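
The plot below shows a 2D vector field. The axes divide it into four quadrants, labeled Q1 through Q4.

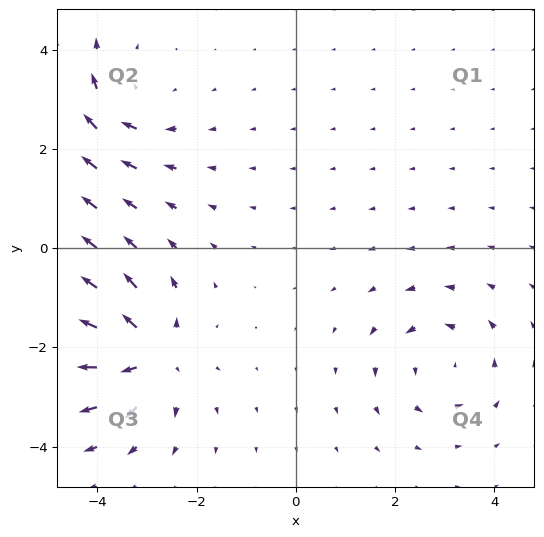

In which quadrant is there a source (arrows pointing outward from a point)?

Q3

The source sits at approximately (-3.0, -2.1), which lies in quadrant Q3. The divergence there is about +5, positive as expected for a source.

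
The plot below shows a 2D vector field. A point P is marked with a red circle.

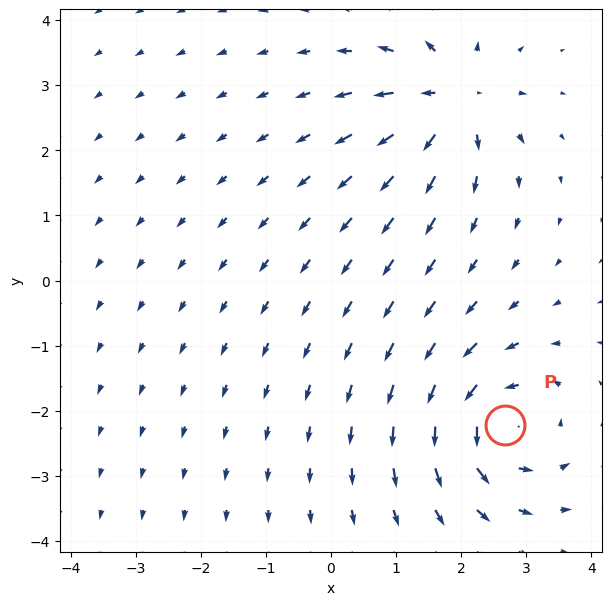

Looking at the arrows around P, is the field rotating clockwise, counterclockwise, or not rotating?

Near P at (2.7, -2.2) the arrows circulate counterclockwise. The curl (z-component) there is about +5; positive curl means counterclockwise rotation.

counterclockwise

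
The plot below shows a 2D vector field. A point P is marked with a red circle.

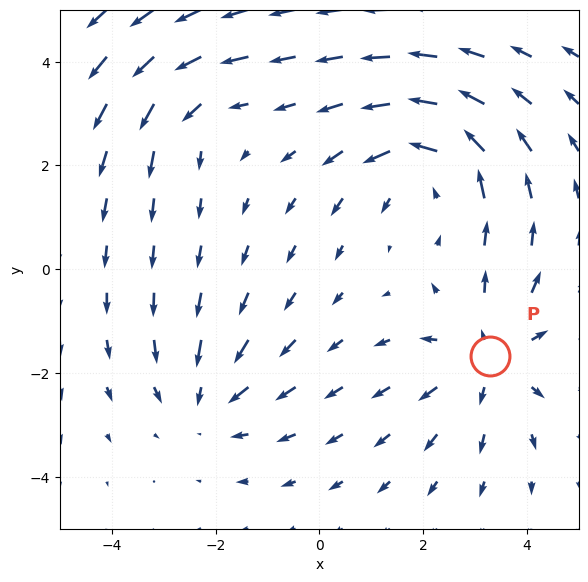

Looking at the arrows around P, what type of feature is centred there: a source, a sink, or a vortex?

At P (3.3, -1.7) the arrows spread outward. Divergence about +4, curl ≈0 — positive divergence with near-zero curl is a source.

source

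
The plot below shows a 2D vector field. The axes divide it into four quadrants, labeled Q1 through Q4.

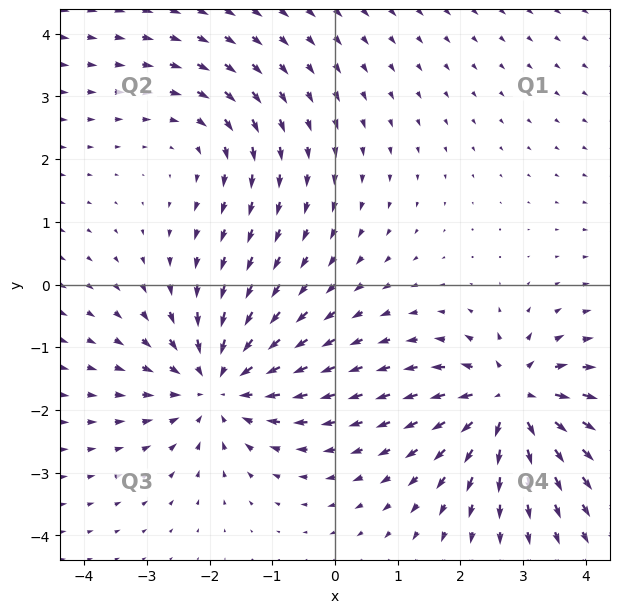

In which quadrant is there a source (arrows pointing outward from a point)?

Q4

The source sits at approximately (2.8, -1.8), which lies in quadrant Q4. The divergence there is about +6, positive as expected for a source.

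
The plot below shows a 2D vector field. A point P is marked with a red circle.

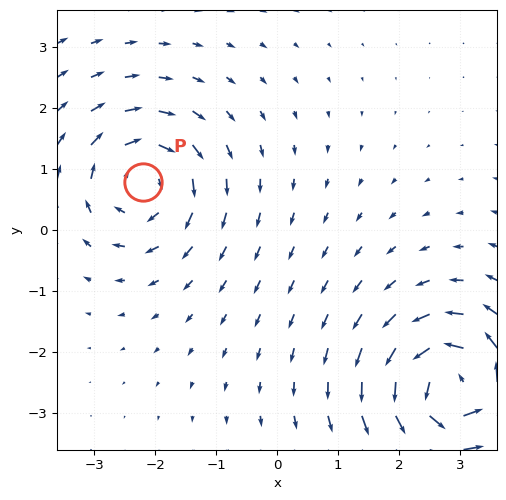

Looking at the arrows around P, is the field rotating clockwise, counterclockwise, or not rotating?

Near P at (-2.2, 0.8) the arrows circulate clockwise. The curl (z-component) there is about -4; negative curl means clockwise rotation.

clockwise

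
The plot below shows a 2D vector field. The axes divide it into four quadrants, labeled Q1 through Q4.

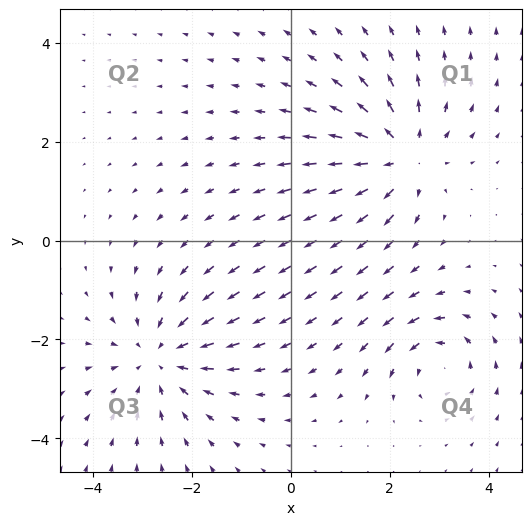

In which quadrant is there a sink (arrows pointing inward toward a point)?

Q3

The sink sits at approximately (-2.6, -2.4), which lies in quadrant Q3. The divergence there is about -3, negative as expected for a sink.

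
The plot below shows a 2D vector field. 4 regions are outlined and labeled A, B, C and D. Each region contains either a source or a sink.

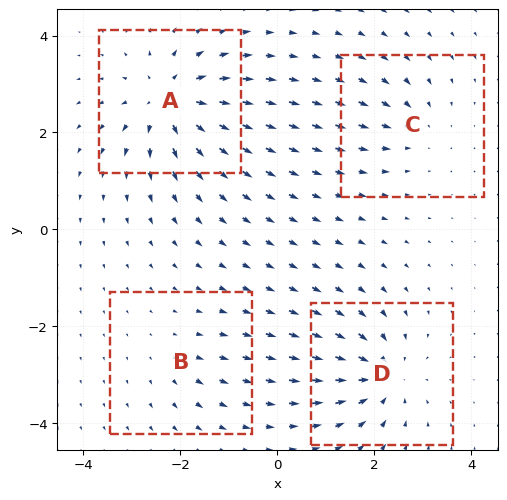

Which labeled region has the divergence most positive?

A

Divergence at each region's feature centre — A: about +7, B: about +2, C: about -3, D: about -6. Region A is most positive.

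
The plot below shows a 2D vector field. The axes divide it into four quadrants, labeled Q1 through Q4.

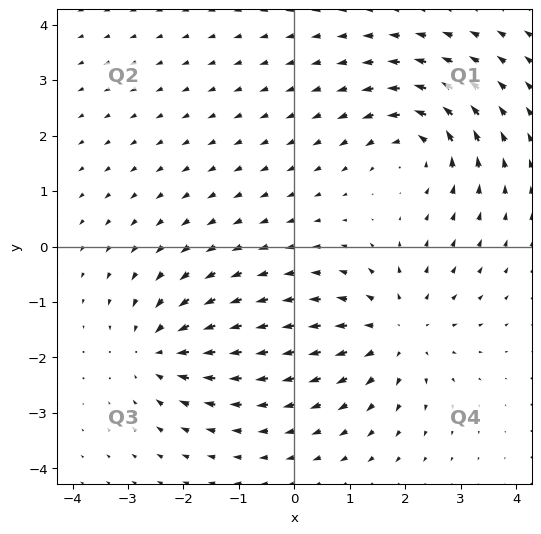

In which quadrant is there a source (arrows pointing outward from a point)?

The source sits at approximately (1.9, -1.5), which lies in quadrant Q4. The divergence there is about +3, positive as expected for a source.

Q4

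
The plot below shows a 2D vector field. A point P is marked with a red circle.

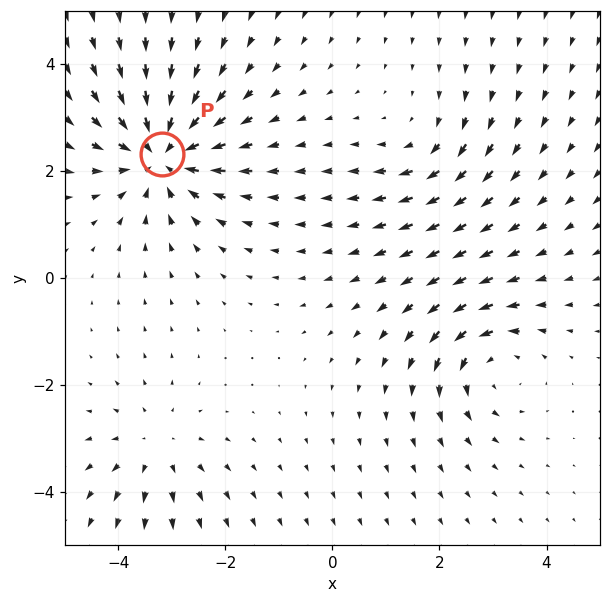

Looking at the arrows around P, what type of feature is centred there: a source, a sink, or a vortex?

sink

At P (-3.2, 2.3) the arrows converge inward. Divergence about -5, curl ≈0 — negative divergence with near-zero curl is a sink.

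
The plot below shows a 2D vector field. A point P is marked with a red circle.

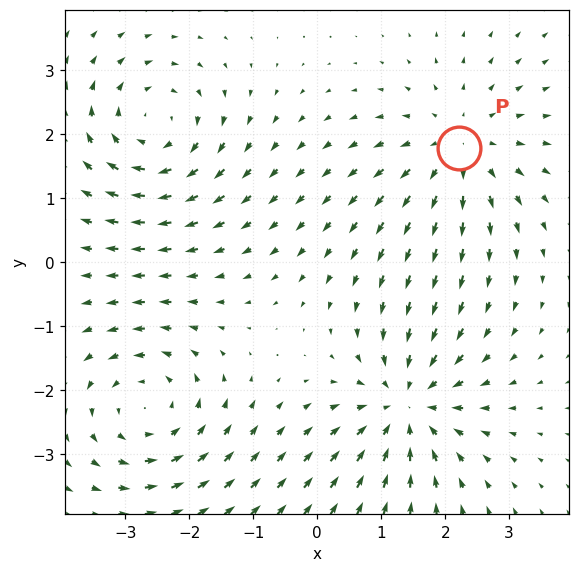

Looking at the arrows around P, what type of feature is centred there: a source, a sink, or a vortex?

source

At P (2.2, 1.8) the arrows spread outward. Divergence about +4, curl ≈0 — positive divergence with near-zero curl is a source.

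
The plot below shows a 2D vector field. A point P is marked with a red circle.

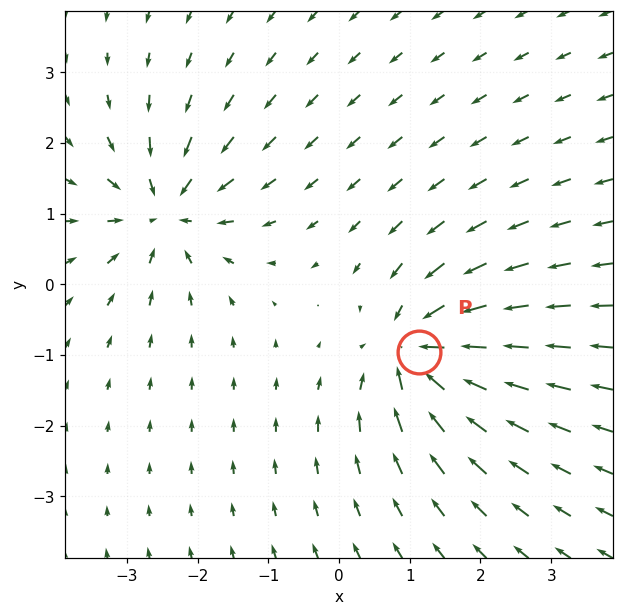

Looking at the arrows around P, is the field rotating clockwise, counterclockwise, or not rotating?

Near P at (1.1, -1.0) the arrows show no circulation. The curl there is ≈0.

not rotating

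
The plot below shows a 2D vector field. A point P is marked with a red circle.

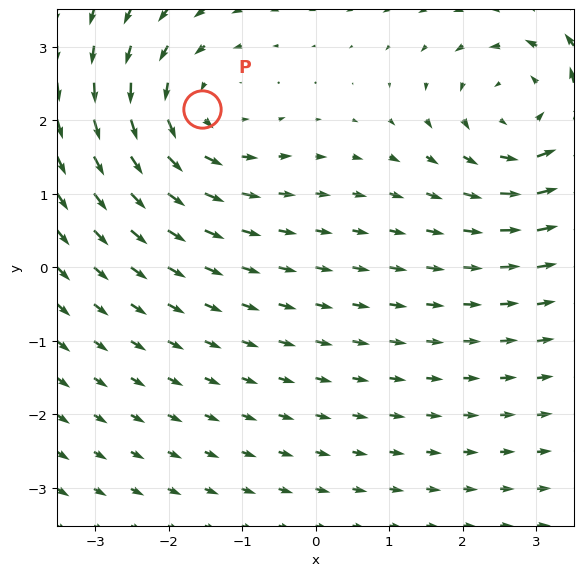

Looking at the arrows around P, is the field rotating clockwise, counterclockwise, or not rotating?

Near P at (-1.5, 2.2) the arrows circulate counterclockwise. The curl (z-component) there is about +3; positive curl means counterclockwise rotation.

counterclockwise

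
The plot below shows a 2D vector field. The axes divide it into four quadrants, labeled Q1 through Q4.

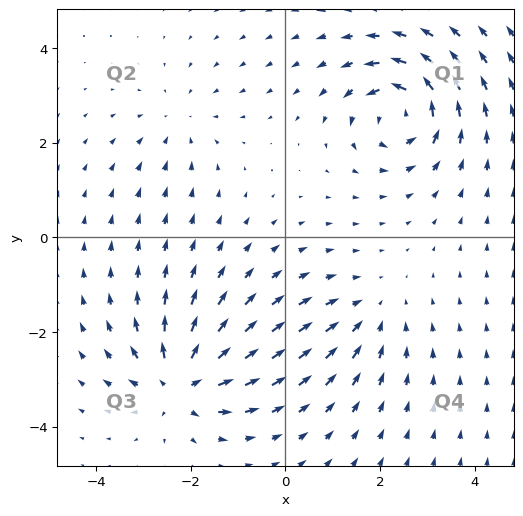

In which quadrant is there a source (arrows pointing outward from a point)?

The source sits at approximately (-2.2, -3.1), which lies in quadrant Q3. The divergence there is about +6, positive as expected for a source.

Q3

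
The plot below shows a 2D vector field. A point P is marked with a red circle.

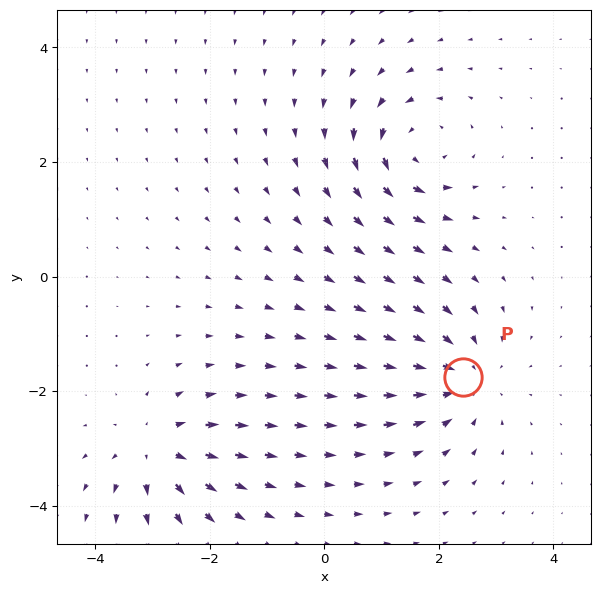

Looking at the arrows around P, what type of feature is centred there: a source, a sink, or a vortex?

sink

At P (2.4, -1.8) the arrows converge inward. Divergence about -4, curl ≈0 — negative divergence with near-zero curl is a sink.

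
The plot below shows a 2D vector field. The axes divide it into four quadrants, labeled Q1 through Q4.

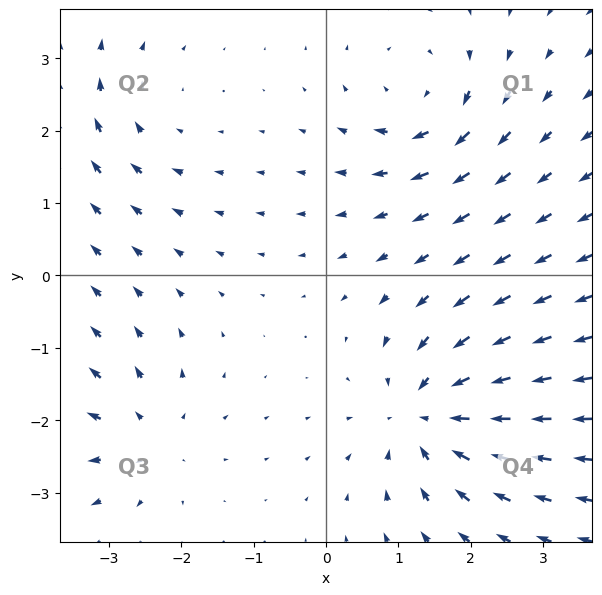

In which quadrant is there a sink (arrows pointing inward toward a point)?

The sink sits at approximately (1.4, -1.9), which lies in quadrant Q4. The divergence there is about -5, negative as expected for a sink.

Q4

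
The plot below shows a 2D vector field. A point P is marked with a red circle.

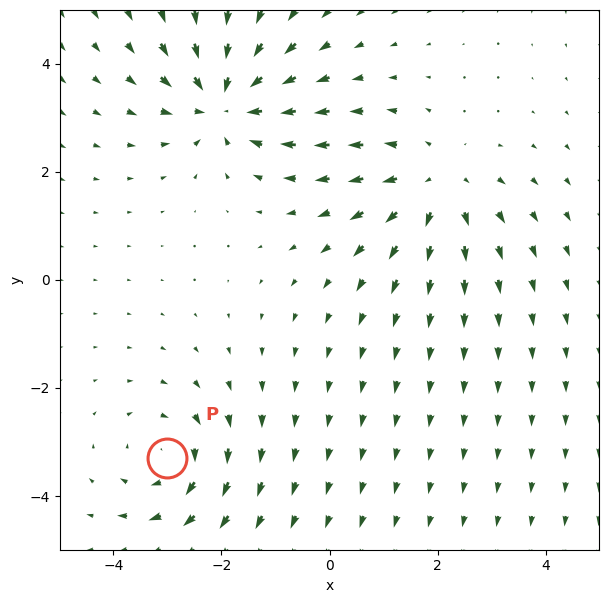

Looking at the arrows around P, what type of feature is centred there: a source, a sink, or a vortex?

vortex

At P (-3.0, -3.3) the arrows circulate clockwise. Divergence ≈0, curl about -4 — near-zero divergence with nonzero curl is a vortex.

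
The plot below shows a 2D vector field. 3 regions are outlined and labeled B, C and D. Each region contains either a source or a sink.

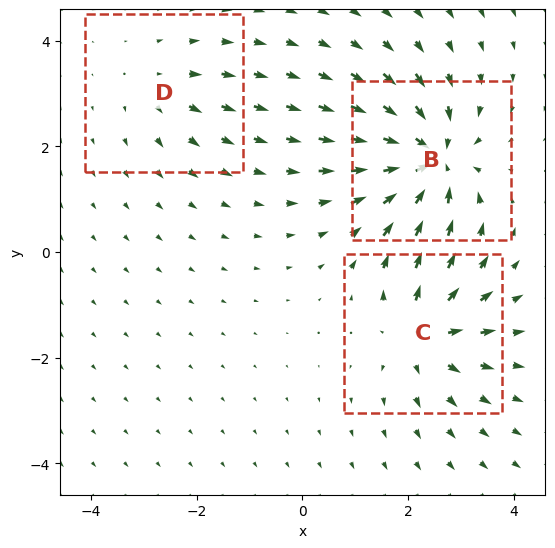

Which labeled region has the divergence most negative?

Divergence at each region's feature centre — B: about -6, C: about +4, D: about +2. Region B is most negative.

B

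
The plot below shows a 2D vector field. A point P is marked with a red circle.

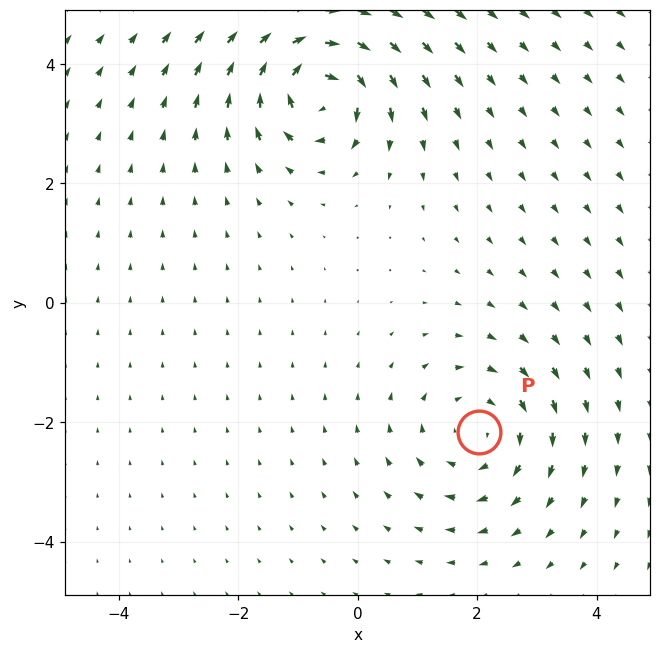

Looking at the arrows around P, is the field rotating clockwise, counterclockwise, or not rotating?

Near P at (2.0, -2.2) the arrows circulate clockwise. The curl (z-component) there is about -3; negative curl means clockwise rotation.

clockwise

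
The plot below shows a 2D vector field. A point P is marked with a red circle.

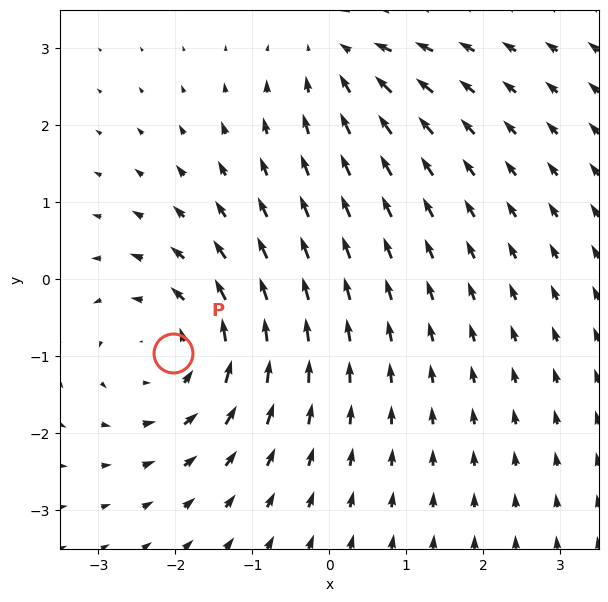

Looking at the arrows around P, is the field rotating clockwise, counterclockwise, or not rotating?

Near P at (-2.0, -1.0) the arrows circulate counterclockwise. The curl (z-component) there is about +4; positive curl means counterclockwise rotation.

counterclockwise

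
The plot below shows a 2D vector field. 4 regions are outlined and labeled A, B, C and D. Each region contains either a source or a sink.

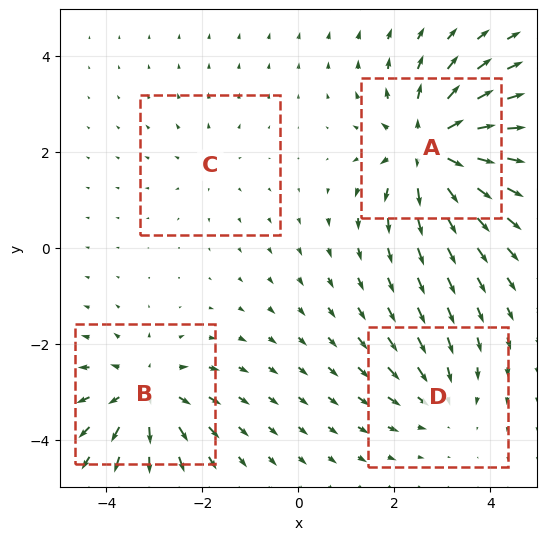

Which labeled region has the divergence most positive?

Divergence at each region's feature centre — A: about +7, B: about +5, C: about +2, D: about -3. Region A is most positive.

A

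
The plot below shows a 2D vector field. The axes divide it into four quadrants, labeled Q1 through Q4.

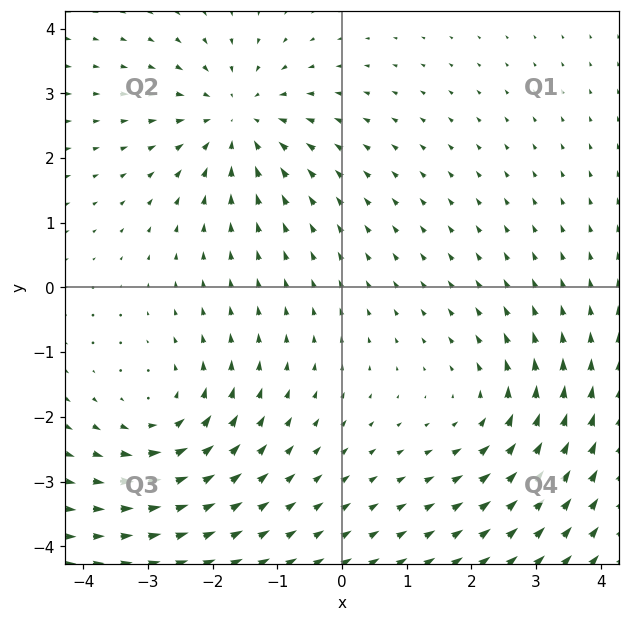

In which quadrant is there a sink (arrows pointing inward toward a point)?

The sink sits at approximately (-1.6, 2.6), which lies in quadrant Q2. The divergence there is about -4, negative as expected for a sink.

Q2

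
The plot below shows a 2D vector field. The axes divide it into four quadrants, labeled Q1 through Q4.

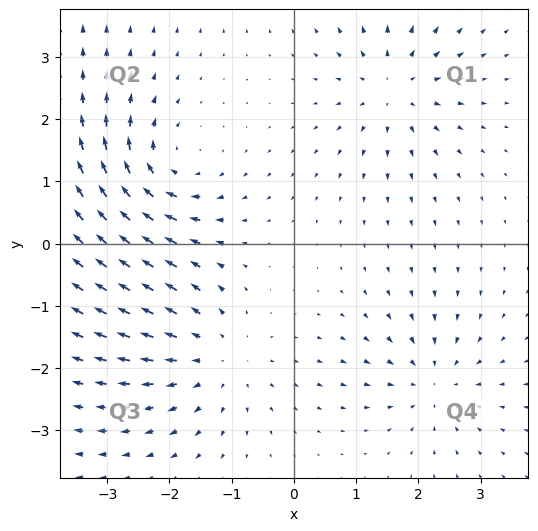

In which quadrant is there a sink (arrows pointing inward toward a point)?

Q4

The sink sits at approximately (2.3, -2.2), which lies in quadrant Q4. The divergence there is about -4, negative as expected for a sink.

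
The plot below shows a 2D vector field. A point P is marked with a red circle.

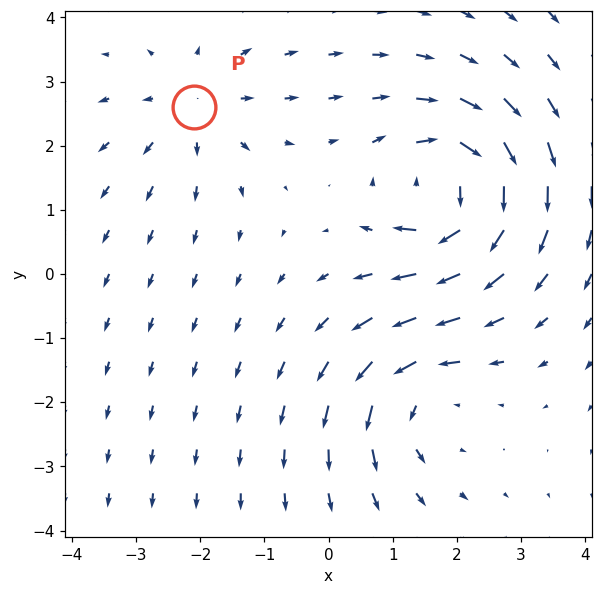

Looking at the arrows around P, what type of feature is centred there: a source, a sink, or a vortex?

At P (-2.1, 2.6) the arrows spread outward. Divergence about +3, curl ≈0 — positive divergence with near-zero curl is a source.

source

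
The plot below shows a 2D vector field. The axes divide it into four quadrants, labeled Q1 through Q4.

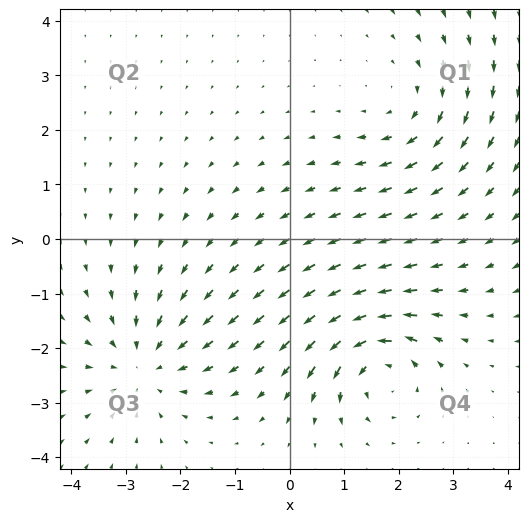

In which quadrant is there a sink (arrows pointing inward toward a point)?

Q3

The sink sits at approximately (-2.7, -2.3), which lies in quadrant Q3. The divergence there is about -4, negative as expected for a sink.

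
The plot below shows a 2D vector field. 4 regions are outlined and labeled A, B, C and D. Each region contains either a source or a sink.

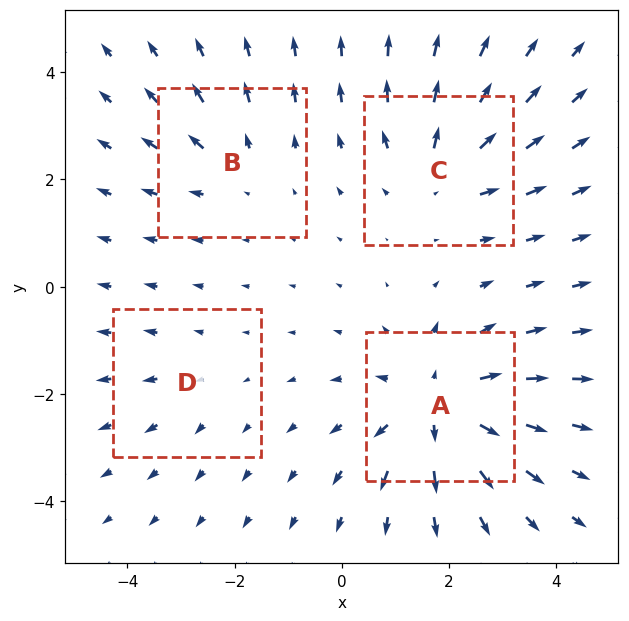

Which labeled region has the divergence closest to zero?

D

Divergence at each region's feature centre — A: about +6, B: about +3, C: about +4, D: about +2. Region D is closest to zero.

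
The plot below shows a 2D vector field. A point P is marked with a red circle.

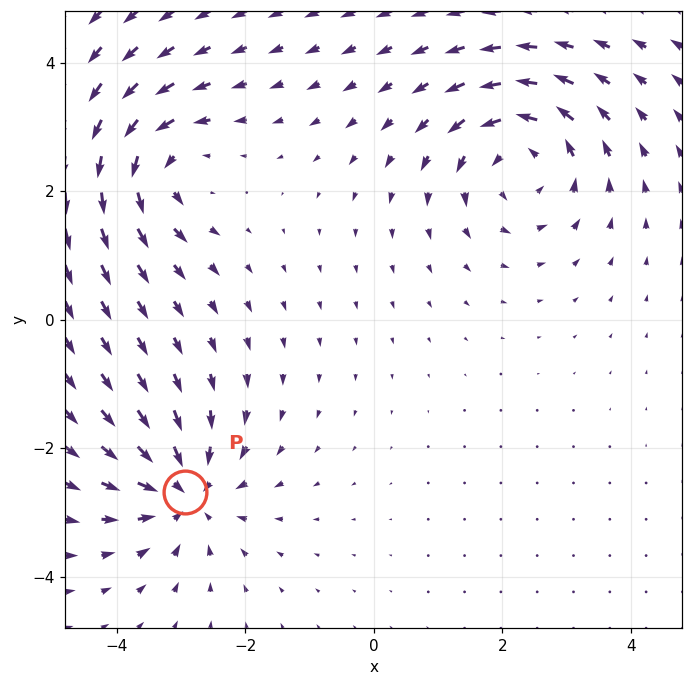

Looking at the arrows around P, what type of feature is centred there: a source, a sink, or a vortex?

sink

At P (-2.9, -2.7) the arrows converge inward. Divergence about -5, curl ≈0 — negative divergence with near-zero curl is a sink.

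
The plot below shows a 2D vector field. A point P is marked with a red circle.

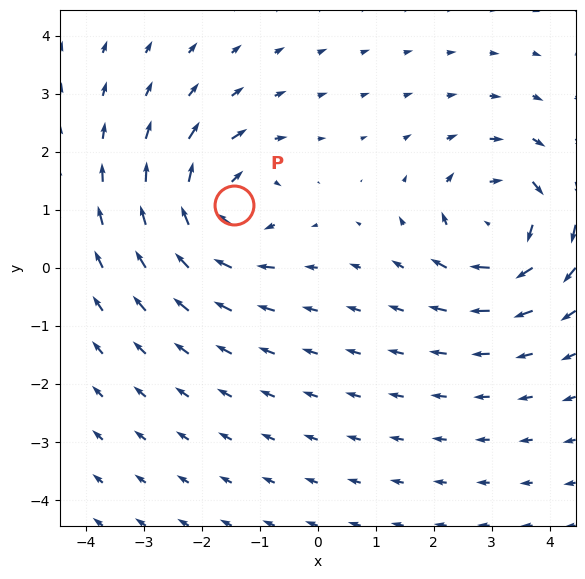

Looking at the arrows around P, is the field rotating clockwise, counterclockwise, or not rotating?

clockwise

Near P at (-1.4, 1.1) the arrows circulate clockwise. The curl (z-component) there is about -4; negative curl means clockwise rotation.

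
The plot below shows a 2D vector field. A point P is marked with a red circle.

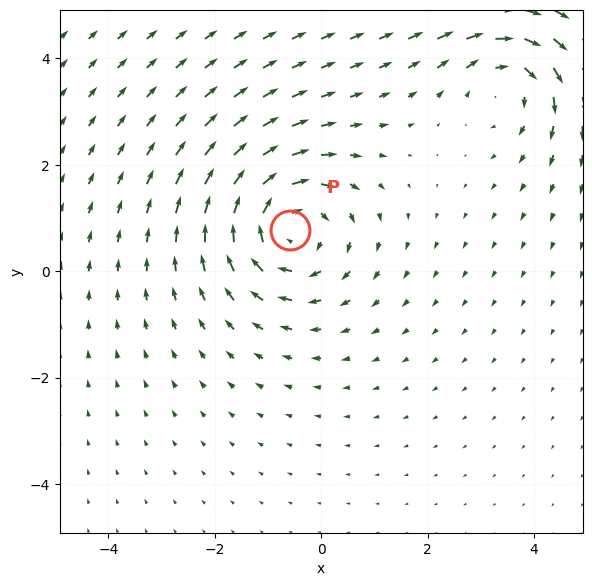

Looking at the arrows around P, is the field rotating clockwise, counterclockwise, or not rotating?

Near P at (-0.6, 0.8) the arrows circulate clockwise. The curl (z-component) there is about -5; negative curl means clockwise rotation.

clockwise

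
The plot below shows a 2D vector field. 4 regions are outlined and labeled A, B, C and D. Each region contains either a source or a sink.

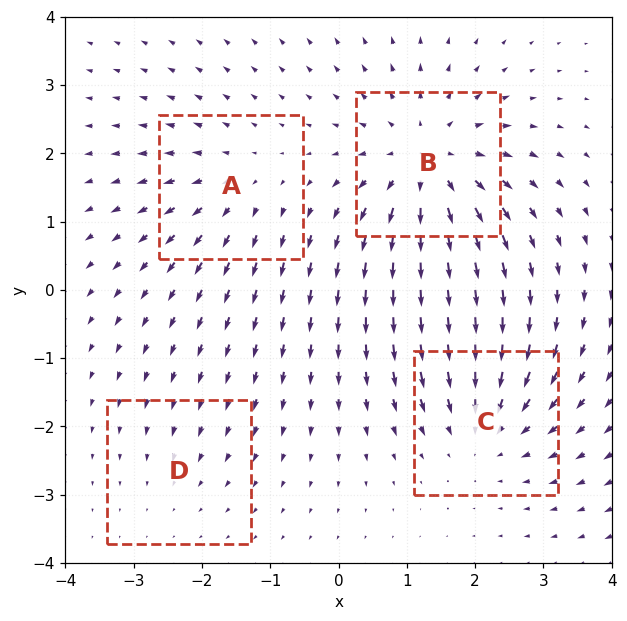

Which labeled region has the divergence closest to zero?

D

Divergence at each region's feature centre — A: about +3, B: about +6, C: about -4, D: about -2. Region D is closest to zero.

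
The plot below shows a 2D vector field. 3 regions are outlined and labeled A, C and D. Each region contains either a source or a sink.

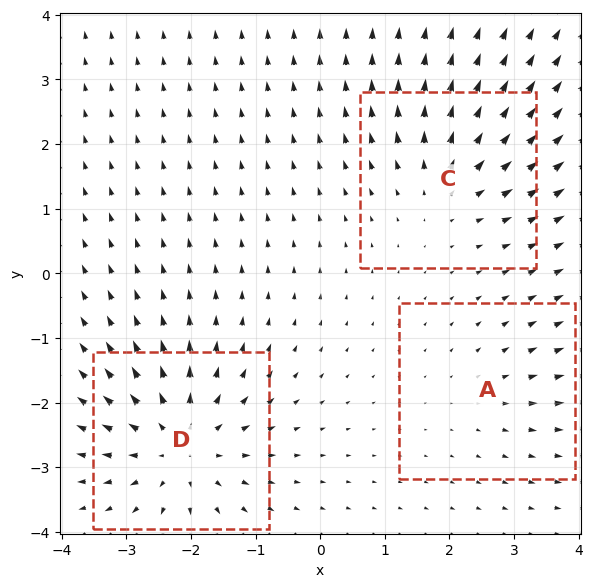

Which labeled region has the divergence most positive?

Divergence at each region's feature centre — A: about +2, C: about +3, D: about +5. Region D is most positive.

D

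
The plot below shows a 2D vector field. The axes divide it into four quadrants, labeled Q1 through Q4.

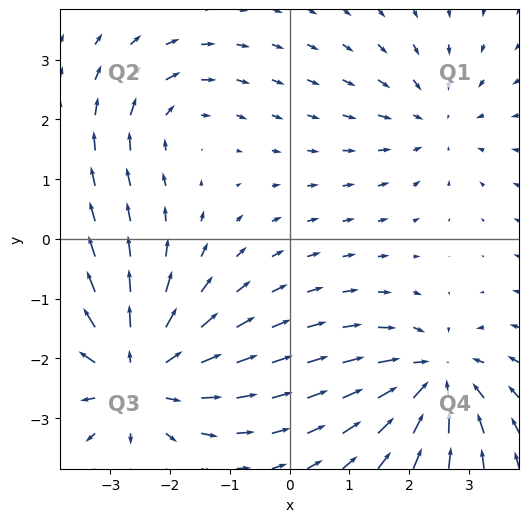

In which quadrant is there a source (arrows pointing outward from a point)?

The source sits at approximately (-2.6, -2.3), which lies in quadrant Q3. The divergence there is about +4, positive as expected for a source.

Q3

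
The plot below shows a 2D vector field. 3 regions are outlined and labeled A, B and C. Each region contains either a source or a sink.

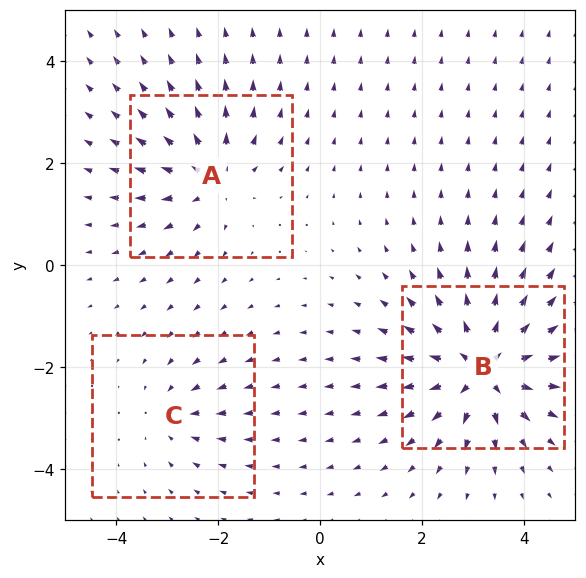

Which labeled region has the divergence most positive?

B

Divergence at each region's feature centre — A: about +4, B: about +6, C: about -2. Region B is most positive.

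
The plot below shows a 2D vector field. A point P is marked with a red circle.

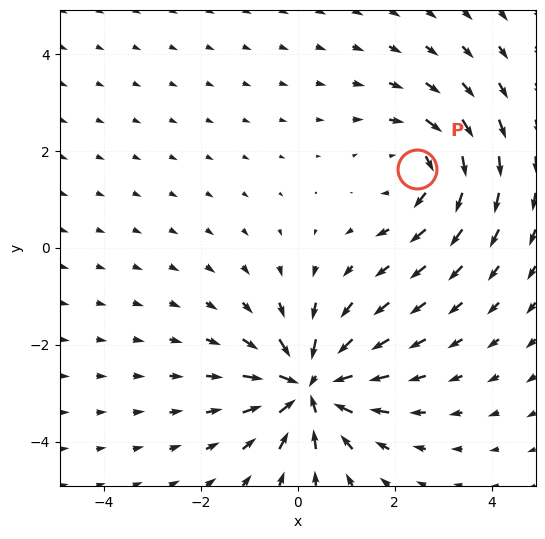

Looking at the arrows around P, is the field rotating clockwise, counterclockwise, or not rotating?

Near P at (2.5, 1.6) the arrows circulate clockwise. The curl (z-component) there is about -2; negative curl means clockwise rotation.

clockwise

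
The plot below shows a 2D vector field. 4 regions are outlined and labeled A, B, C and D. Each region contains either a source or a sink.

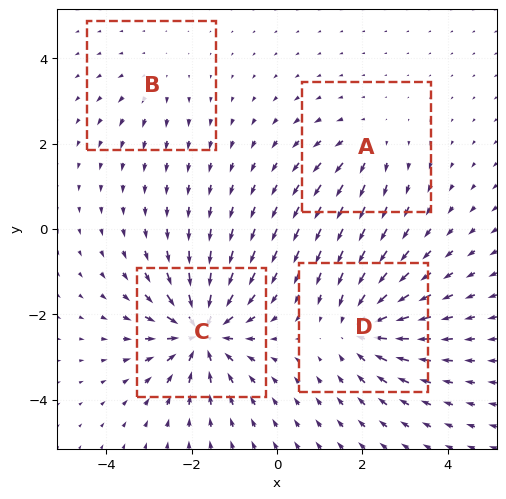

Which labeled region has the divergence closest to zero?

B

Divergence at each region's feature centre — A: about +3, B: about +2, C: about -8, D: about -6. Region B is closest to zero.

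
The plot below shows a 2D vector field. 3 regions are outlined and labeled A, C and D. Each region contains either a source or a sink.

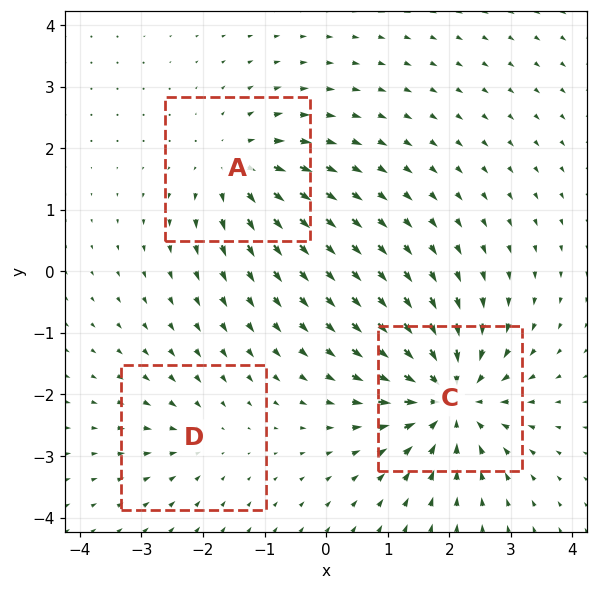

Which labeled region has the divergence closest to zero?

Divergence at each region's feature centre — A: about +4, C: about -6, D: about -2. Region D is closest to zero.

D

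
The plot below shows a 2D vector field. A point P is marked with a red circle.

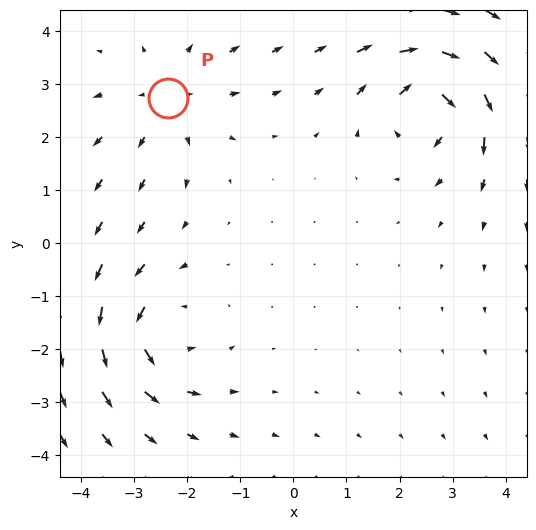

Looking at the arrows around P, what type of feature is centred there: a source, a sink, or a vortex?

At P (-2.4, 2.7) the arrows spread outward. Divergence about +2, curl ≈0 — positive divergence with near-zero curl is a source.

source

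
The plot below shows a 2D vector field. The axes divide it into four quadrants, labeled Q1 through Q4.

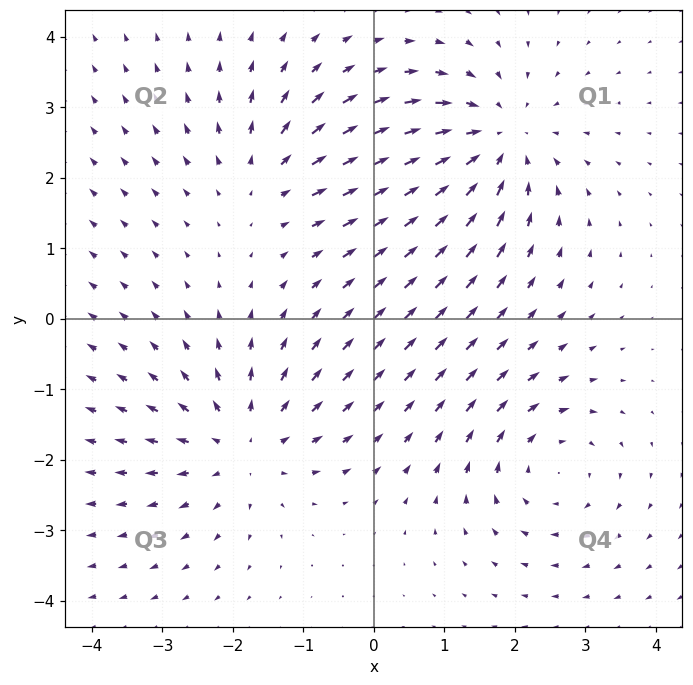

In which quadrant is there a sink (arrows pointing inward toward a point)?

The sink sits at approximately (1.7, 2.5), which lies in quadrant Q1. The divergence there is about -4, negative as expected for a sink.

Q1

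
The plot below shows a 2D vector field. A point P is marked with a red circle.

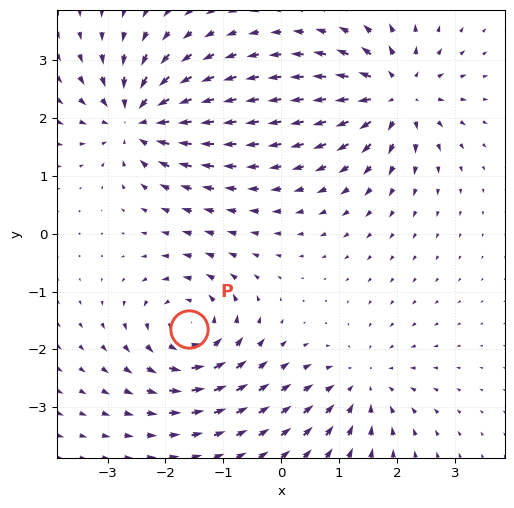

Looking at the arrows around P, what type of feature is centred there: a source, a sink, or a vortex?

vortex

At P (-1.6, -1.6) the arrows circulate counterclockwise. Divergence ≈0, curl about +5 — near-zero divergence with nonzero curl is a vortex.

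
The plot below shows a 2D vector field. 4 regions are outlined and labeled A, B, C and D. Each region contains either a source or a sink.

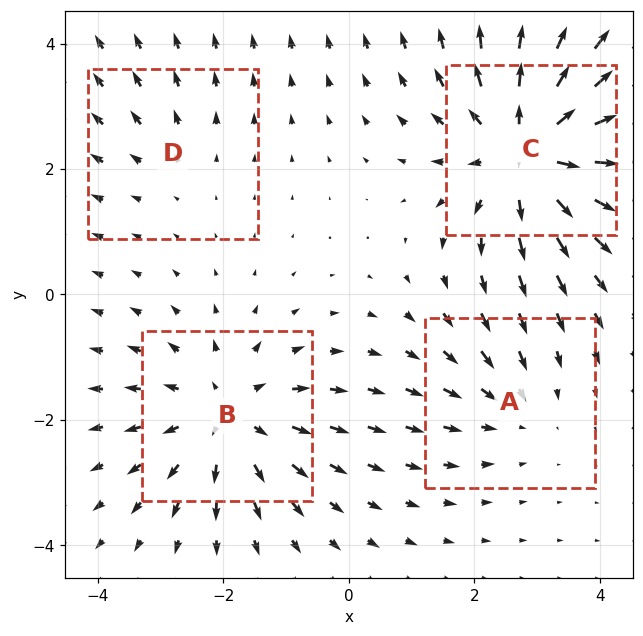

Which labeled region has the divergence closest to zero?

Divergence at each region's feature centre — A: about -3, B: about +5, C: about +7, D: about +2. Region D is closest to zero.

D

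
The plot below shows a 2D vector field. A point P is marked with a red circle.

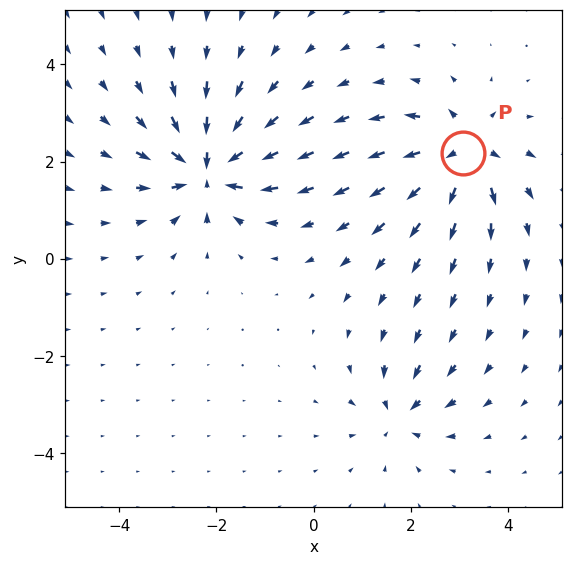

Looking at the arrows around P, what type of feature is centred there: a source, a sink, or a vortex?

source

At P (3.1, 2.2) the arrows spread outward. Divergence about +5, curl ≈0 — positive divergence with near-zero curl is a source.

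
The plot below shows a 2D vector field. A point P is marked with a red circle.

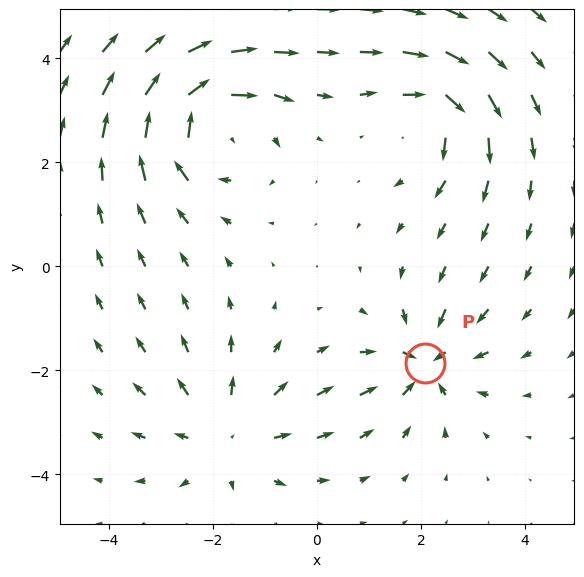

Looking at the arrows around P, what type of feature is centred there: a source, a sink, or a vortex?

At P (2.1, -1.9) the arrows converge inward. Divergence about -4, curl ≈0 — negative divergence with near-zero curl is a sink.

sink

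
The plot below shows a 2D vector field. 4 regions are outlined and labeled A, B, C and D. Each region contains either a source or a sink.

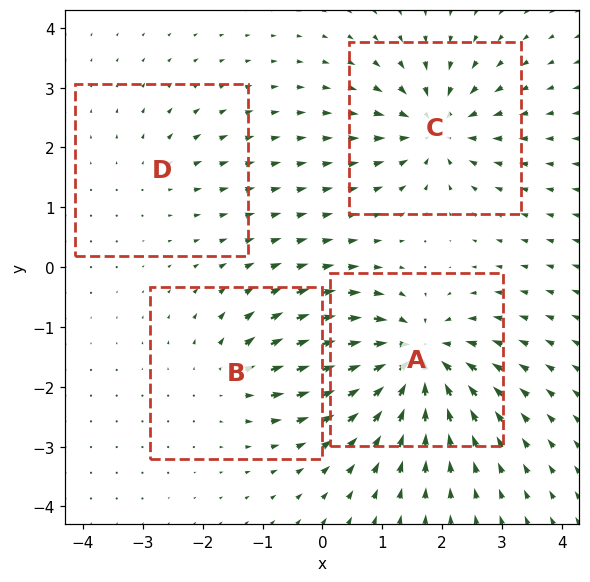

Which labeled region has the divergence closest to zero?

D

Divergence at each region's feature centre — A: about -8, B: about +4, C: about -6, D: about +2. Region D is closest to zero.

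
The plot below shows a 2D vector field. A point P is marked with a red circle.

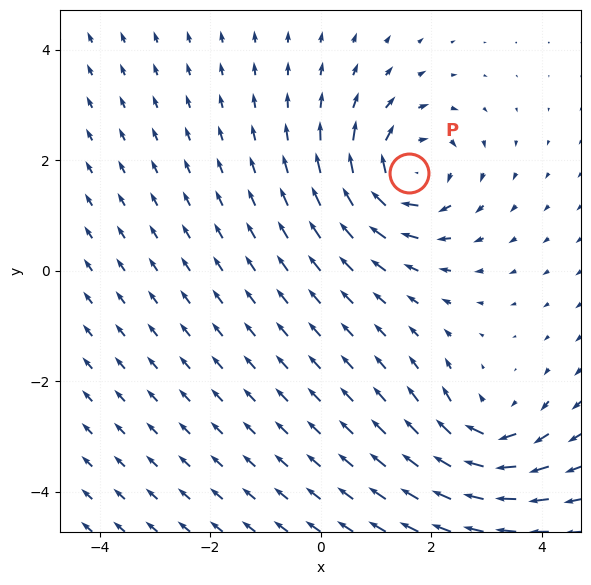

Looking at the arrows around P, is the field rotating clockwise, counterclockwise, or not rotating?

clockwise

Near P at (1.6, 1.8) the arrows circulate clockwise. The curl (z-component) there is about -4; negative curl means clockwise rotation.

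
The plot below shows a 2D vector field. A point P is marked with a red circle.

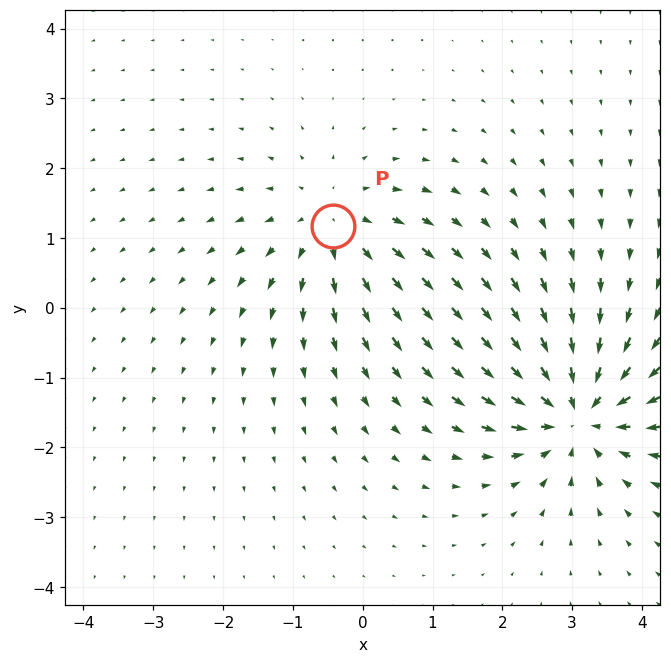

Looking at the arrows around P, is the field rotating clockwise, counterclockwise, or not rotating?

not rotating

Near P at (-0.4, 1.2) the arrows show no circulation. The curl there is ≈0.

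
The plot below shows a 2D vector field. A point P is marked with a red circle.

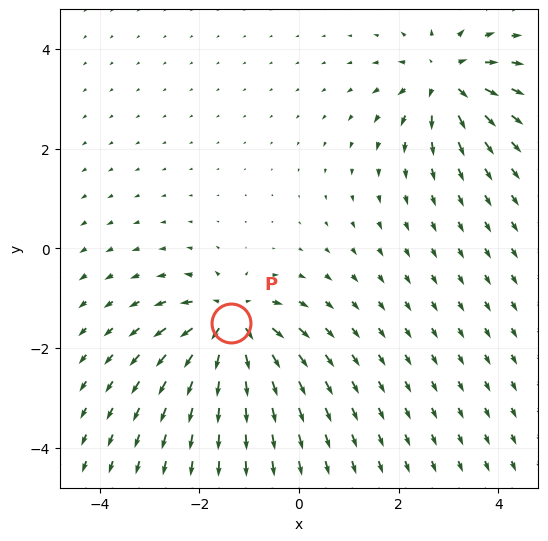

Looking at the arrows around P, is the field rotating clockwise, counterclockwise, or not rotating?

Near P at (-1.4, -1.5) the arrows show no circulation. The curl there is ≈0.

not rotating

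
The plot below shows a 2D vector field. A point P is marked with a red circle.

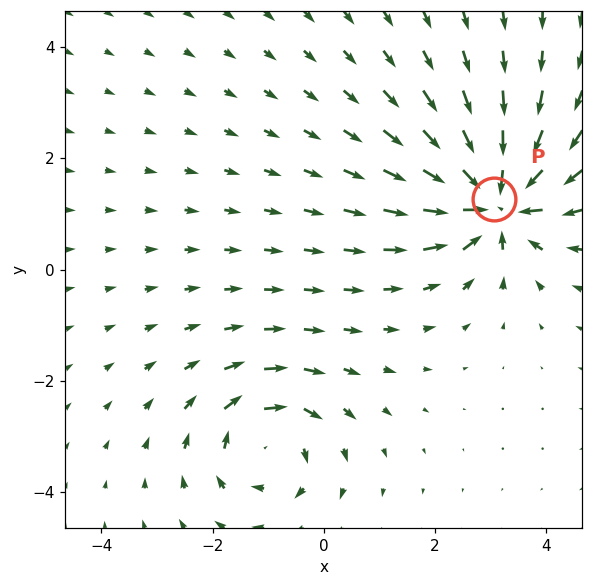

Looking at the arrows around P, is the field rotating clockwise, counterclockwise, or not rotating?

not rotating

Near P at (3.1, 1.3) the arrows show no circulation. The curl there is ≈0.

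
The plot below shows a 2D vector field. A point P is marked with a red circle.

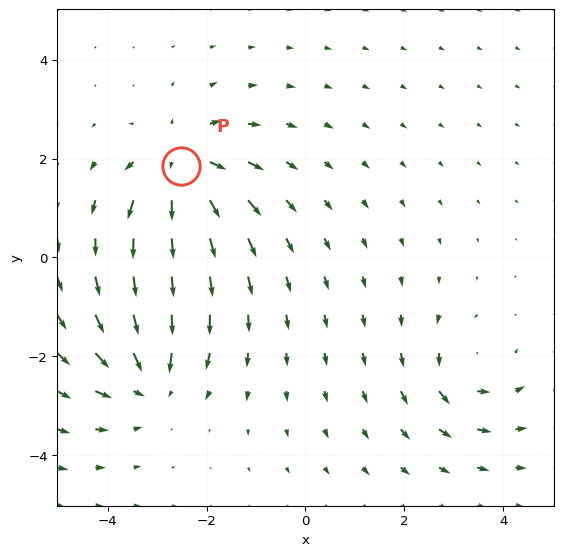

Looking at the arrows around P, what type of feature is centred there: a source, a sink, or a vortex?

At P (-2.5, 1.8) the arrows spread outward. Divergence about +6, curl ≈0 — positive divergence with near-zero curl is a source.

source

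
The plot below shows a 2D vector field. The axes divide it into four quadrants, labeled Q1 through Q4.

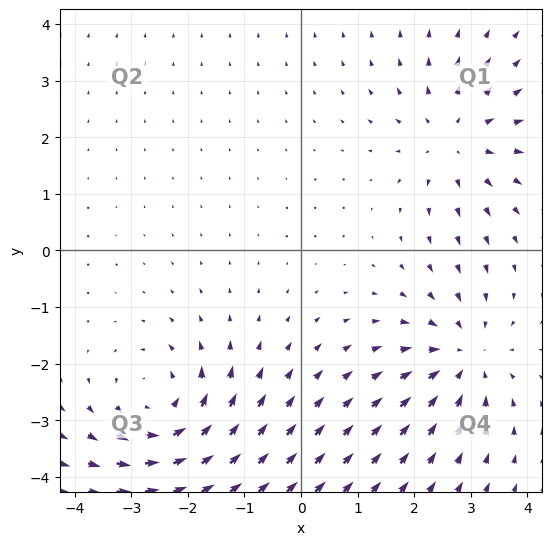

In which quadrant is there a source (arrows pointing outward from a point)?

Q1

The source sits at approximately (2.7, 2.0), which lies in quadrant Q1. The divergence there is about +4, positive as expected for a source.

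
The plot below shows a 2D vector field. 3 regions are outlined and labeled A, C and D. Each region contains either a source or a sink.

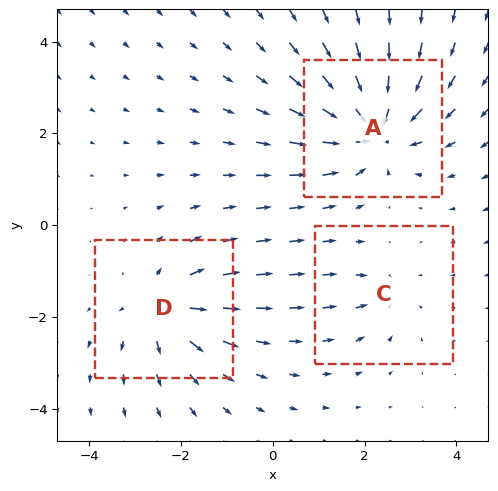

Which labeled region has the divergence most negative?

A

Divergence at each region's feature centre — A: about -5, C: about -2, D: about +4. Region A is most negative.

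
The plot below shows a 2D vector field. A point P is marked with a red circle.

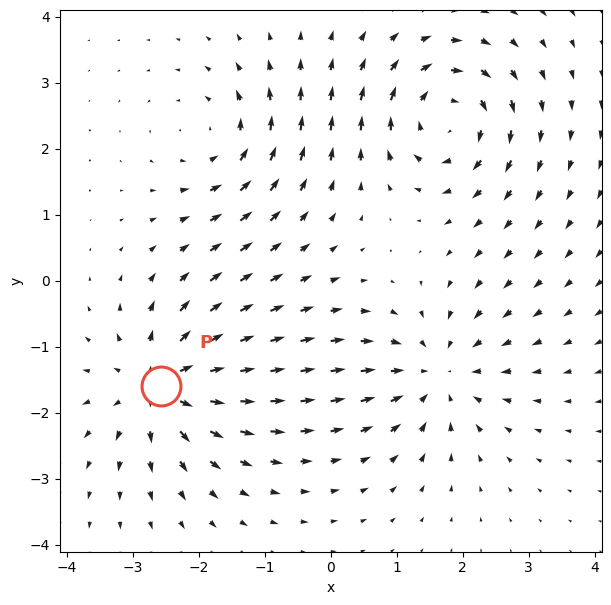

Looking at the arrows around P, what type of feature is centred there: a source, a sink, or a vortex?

source

At P (-2.6, -1.6) the arrows spread outward. Divergence about +6, curl ≈0 — positive divergence with near-zero curl is a source.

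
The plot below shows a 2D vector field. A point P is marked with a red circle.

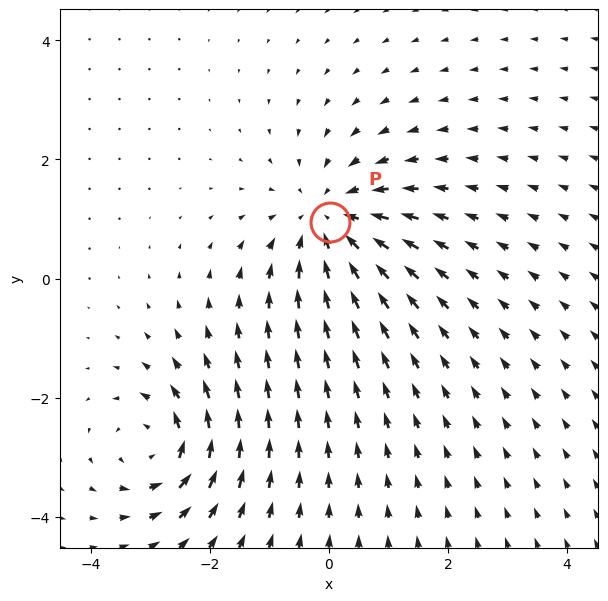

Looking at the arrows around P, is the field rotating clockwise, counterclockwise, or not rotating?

Near P at (0.0, 0.9) the arrows show no circulation. The curl there is ≈0.

not rotating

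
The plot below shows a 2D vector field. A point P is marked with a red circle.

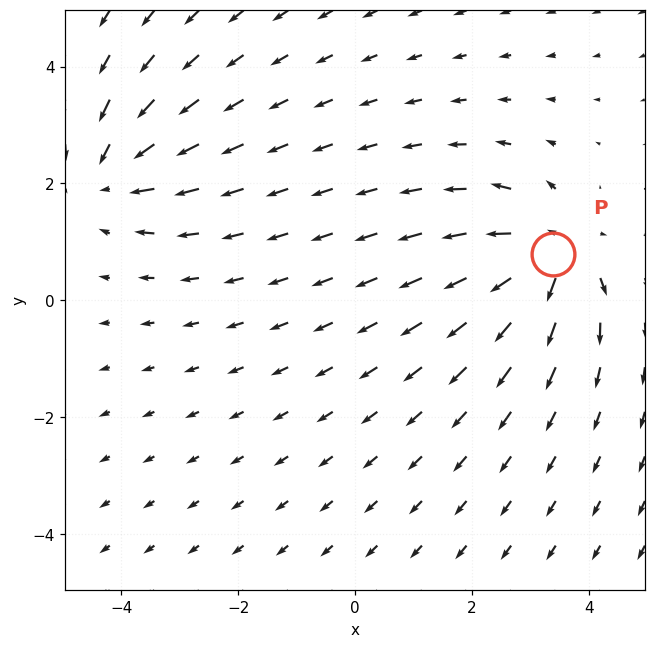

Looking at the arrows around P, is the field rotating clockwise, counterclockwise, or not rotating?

not rotating

Near P at (3.4, 0.8) the arrows show no circulation. The curl there is ≈0.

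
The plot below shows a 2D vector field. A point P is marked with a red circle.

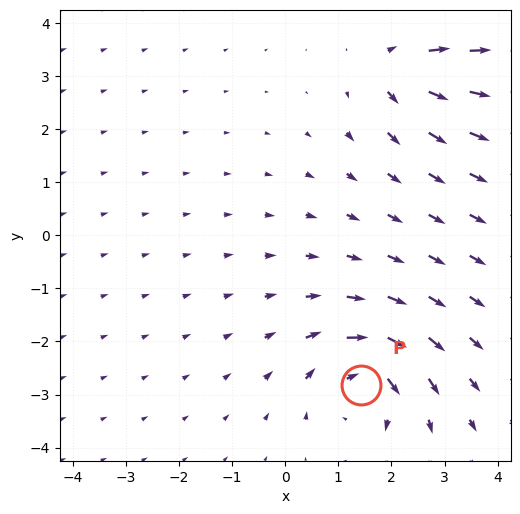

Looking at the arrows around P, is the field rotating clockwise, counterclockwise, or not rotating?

Near P at (1.4, -2.8) the arrows circulate clockwise. The curl (z-component) there is about -4; negative curl means clockwise rotation.

clockwise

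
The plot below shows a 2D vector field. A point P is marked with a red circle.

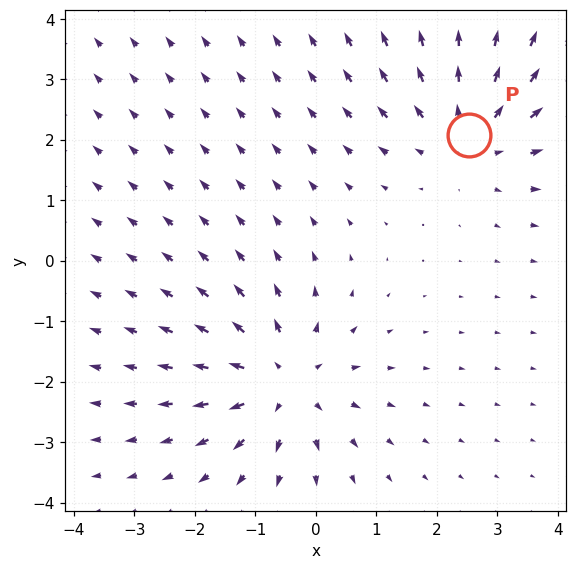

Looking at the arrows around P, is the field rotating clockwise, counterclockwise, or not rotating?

Near P at (2.5, 2.1) the arrows show no circulation. The curl there is ≈0.

not rotating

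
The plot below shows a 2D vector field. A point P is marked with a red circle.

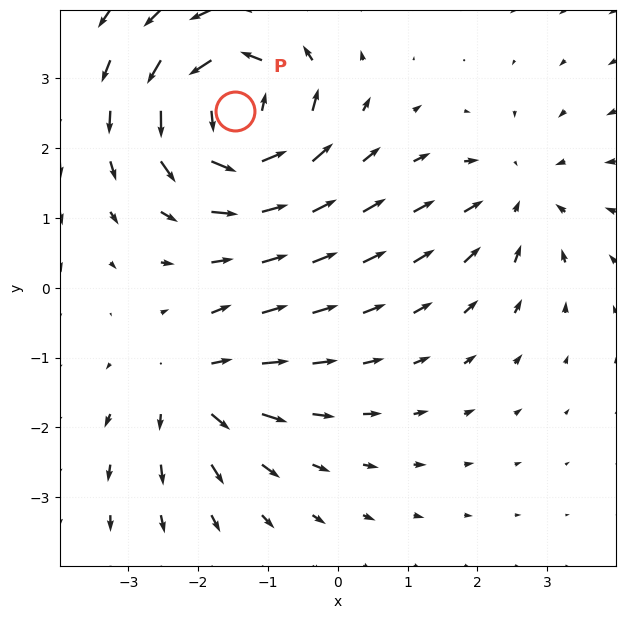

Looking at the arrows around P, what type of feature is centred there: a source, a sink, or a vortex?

vortex

At P (-1.5, 2.5) the arrows circulate counterclockwise. Divergence ≈0, curl about +6 — near-zero divergence with nonzero curl is a vortex.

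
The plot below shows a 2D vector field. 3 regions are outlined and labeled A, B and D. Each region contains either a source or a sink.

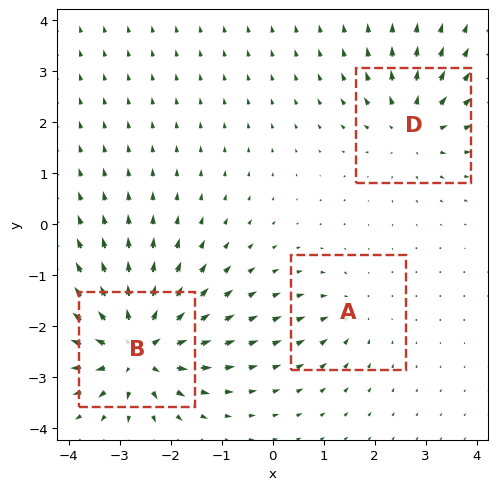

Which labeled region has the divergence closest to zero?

Divergence at each region's feature centre — A: about -2, B: about +6, D: about +4. Region A is closest to zero.

A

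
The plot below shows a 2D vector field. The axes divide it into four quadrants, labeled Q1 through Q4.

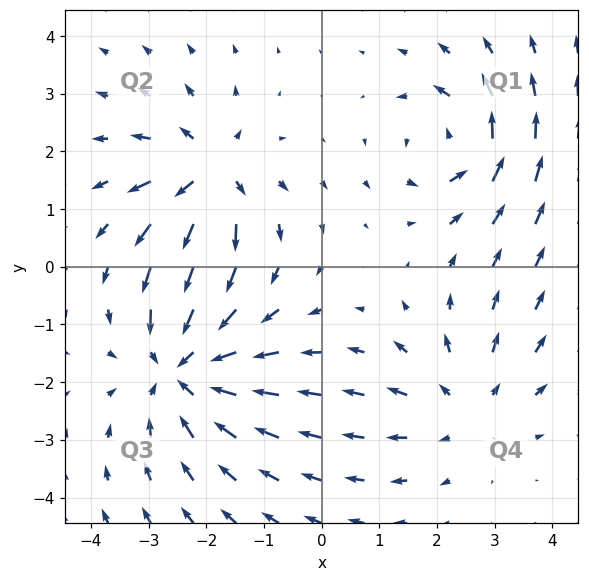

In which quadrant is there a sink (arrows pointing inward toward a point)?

Q3

The sink sits at approximately (-2.4, -1.8), which lies in quadrant Q3. The divergence there is about -4, negative as expected for a sink.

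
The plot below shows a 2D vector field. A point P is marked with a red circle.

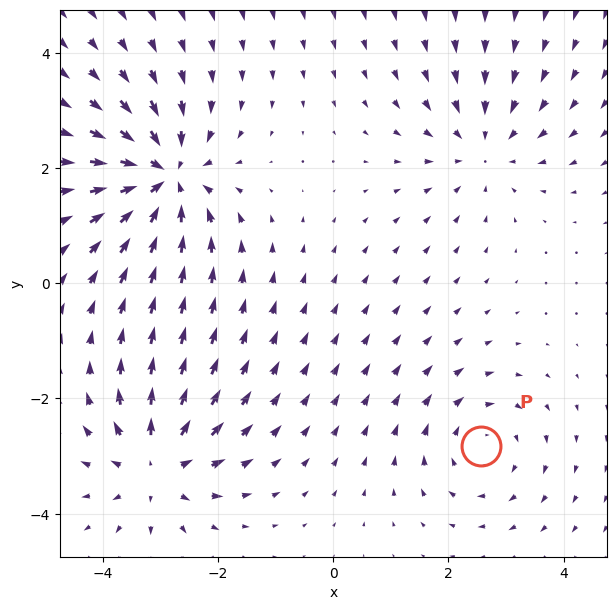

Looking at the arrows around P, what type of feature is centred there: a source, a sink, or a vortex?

vortex

At P (2.6, -2.8) the arrows circulate clockwise. Divergence ≈0, curl about -3 — near-zero divergence with nonzero curl is a vortex.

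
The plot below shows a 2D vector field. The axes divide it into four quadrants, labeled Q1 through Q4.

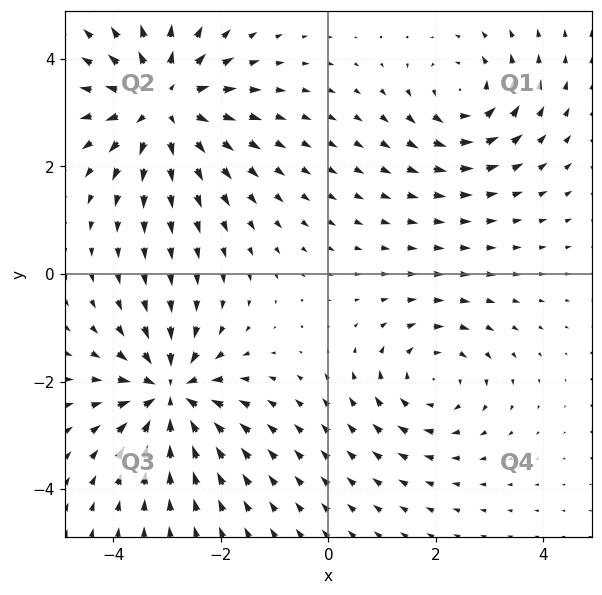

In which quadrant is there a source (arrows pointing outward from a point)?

Q2

The source sits at approximately (-3.1, 3.2), which lies in quadrant Q2. The divergence there is about +5, positive as expected for a source.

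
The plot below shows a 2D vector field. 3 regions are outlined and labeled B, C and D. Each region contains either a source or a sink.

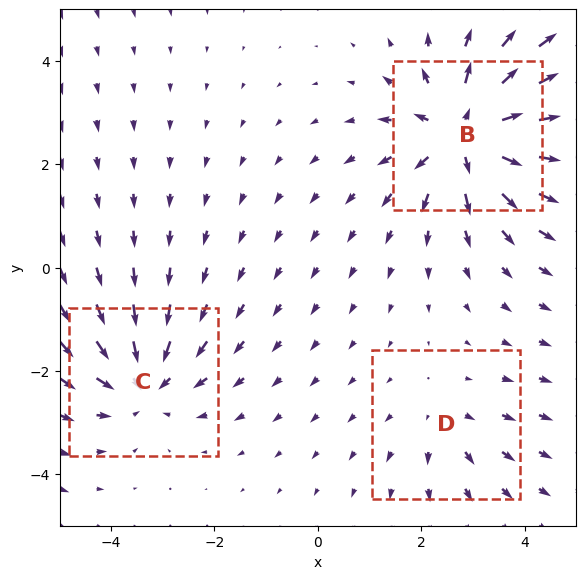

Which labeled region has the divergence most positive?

B

Divergence at each region's feature centre — B: about +5, C: about -4, D: about +2. Region B is most positive.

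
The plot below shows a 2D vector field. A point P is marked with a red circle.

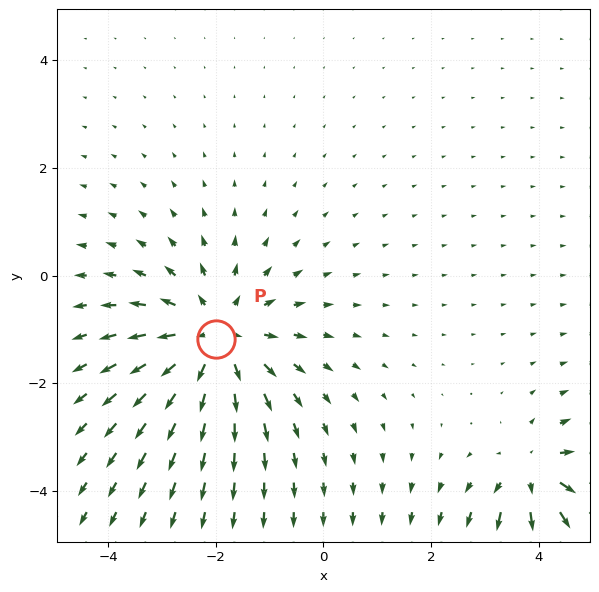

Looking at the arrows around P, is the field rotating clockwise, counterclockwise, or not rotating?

Near P at (-2.0, -1.2) the arrows show no circulation. The curl there is ≈0.

not rotating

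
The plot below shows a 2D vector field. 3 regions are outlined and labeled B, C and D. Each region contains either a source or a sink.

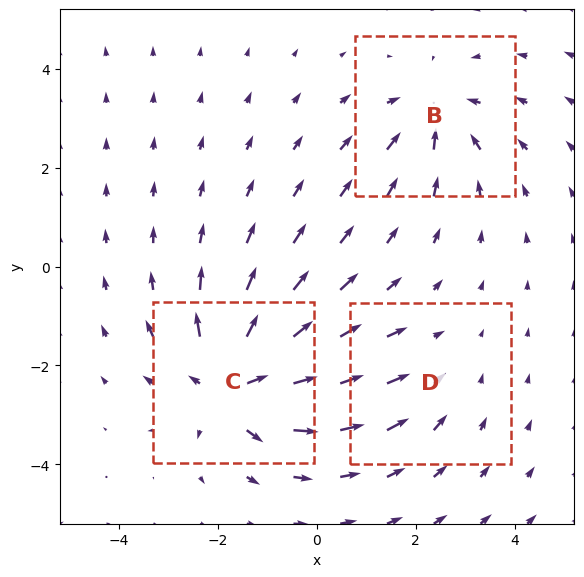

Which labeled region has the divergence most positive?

C

Divergence at each region's feature centre — B: about -3, C: about +5, D: about -2. Region C is most positive.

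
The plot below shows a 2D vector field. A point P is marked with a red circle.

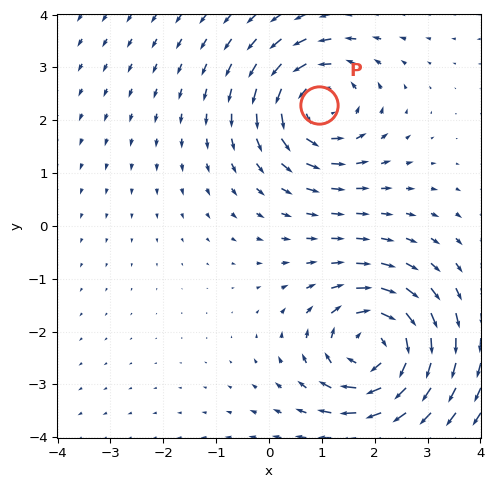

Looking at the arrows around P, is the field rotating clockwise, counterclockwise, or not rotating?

counterclockwise

Near P at (1.0, 2.3) the arrows circulate counterclockwise. The curl (z-component) there is about +3; positive curl means counterclockwise rotation.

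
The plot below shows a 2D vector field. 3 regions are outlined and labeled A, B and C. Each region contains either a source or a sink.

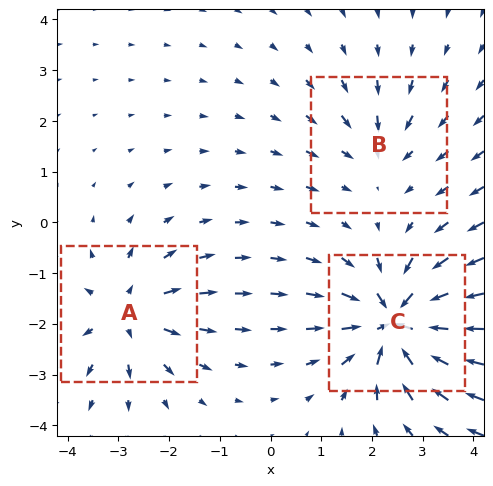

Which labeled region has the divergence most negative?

C

Divergence at each region's feature centre — A: about +4, B: about -2, C: about -6. Region C is most negative.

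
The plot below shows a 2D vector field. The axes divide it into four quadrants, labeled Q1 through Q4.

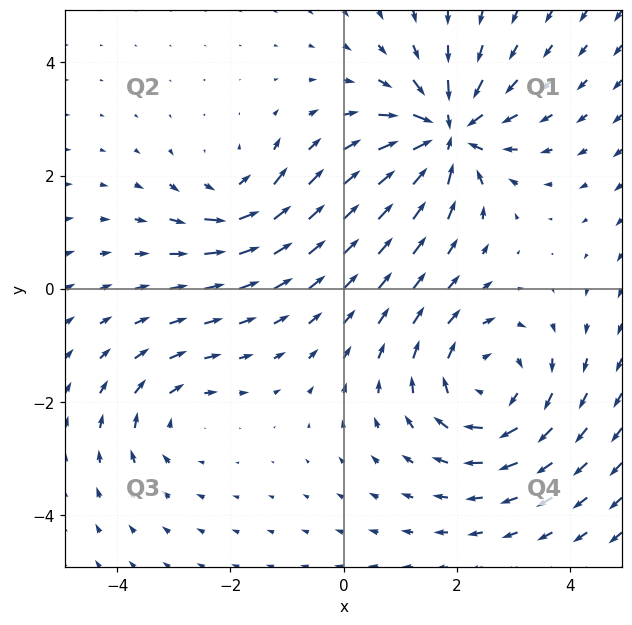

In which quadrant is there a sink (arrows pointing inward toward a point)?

The sink sits at approximately (1.8, 2.7), which lies in quadrant Q1. The divergence there is about -7, negative as expected for a sink.

Q1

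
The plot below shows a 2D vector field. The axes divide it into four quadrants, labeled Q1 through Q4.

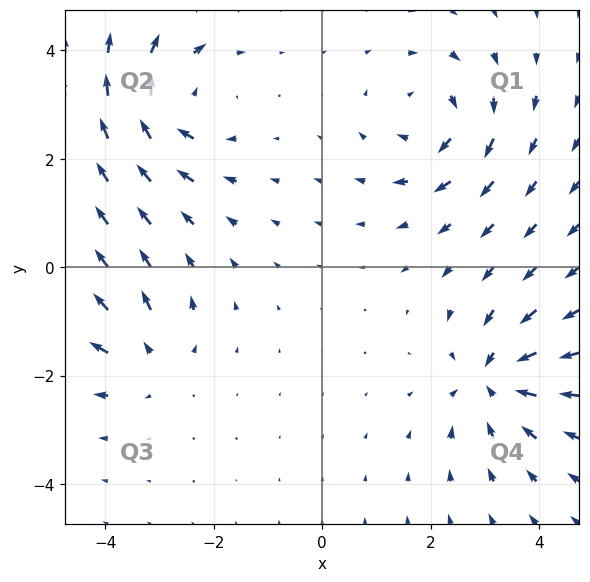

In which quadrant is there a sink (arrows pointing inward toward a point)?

Q4

The sink sits at approximately (3.2, -2.1), which lies in quadrant Q4. The divergence there is about -6, negative as expected for a sink.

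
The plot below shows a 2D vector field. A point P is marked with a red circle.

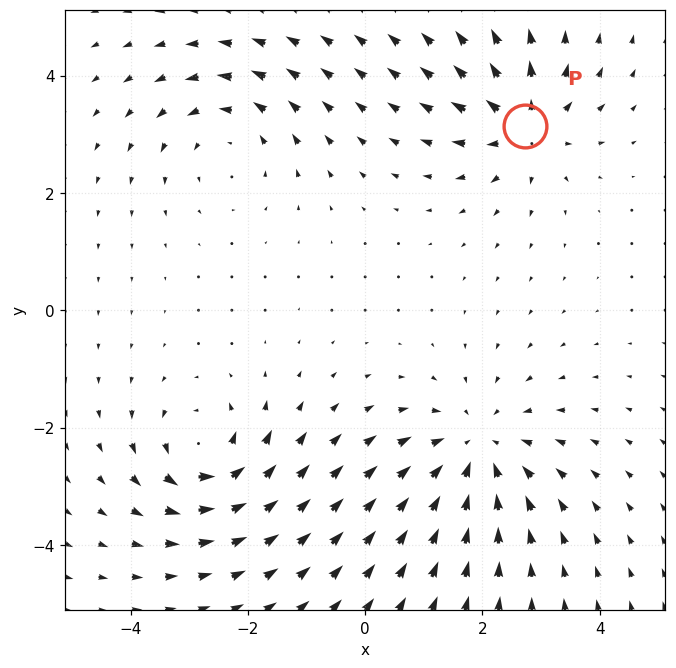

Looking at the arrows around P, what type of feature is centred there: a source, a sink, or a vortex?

source

At P (2.7, 3.1) the arrows spread outward. Divergence about +4, curl ≈0 — positive divergence with near-zero curl is a source.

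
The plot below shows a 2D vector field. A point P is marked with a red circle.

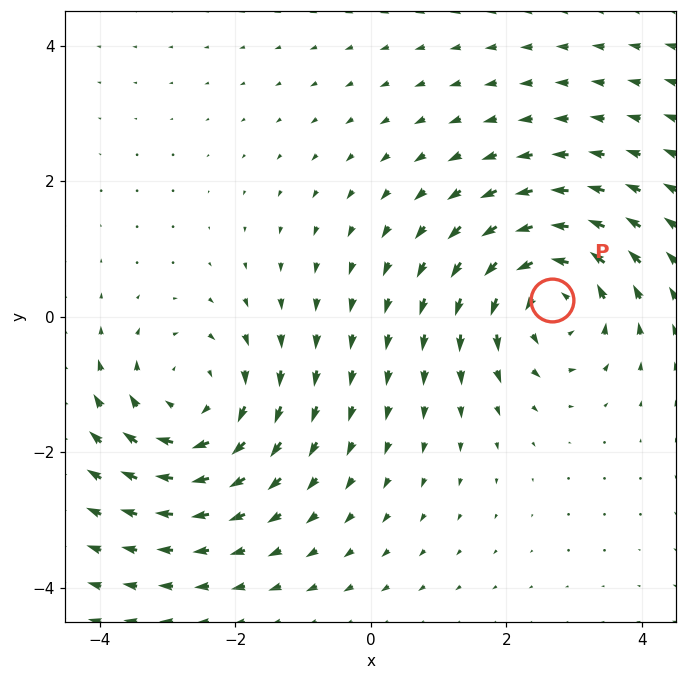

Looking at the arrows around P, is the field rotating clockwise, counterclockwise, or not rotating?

Near P at (2.7, 0.2) the arrows circulate counterclockwise. The curl (z-component) there is about +5; positive curl means counterclockwise rotation.

counterclockwise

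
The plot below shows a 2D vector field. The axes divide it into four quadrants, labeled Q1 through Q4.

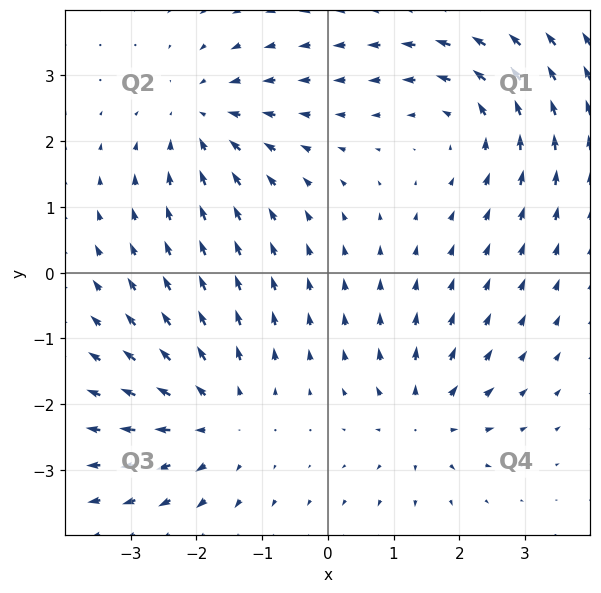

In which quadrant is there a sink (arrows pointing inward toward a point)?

The sink sits at approximately (-1.9, 2.3), which lies in quadrant Q2. The divergence there is about -4, negative as expected for a sink.

Q2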